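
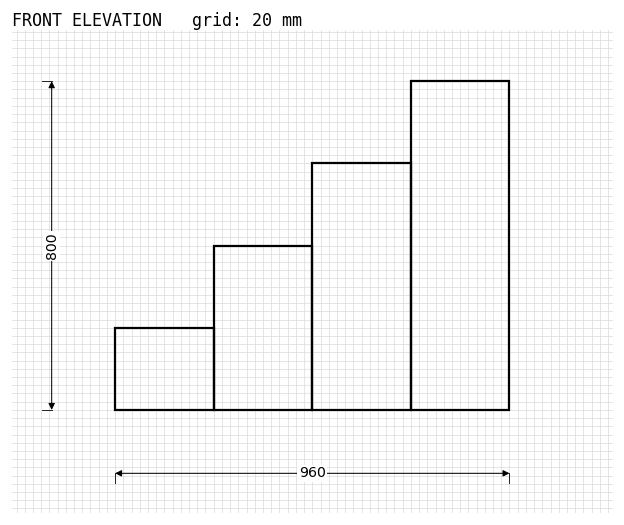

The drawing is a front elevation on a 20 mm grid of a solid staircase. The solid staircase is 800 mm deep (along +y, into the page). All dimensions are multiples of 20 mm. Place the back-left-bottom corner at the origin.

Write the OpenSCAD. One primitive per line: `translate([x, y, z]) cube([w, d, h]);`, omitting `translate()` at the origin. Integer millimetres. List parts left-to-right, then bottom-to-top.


cube([240, 800, 200]);
translate([240, 0, 0]) cube([240, 800, 400]);
translate([480, 0, 0]) cube([240, 800, 600]);
translate([720, 0, 0]) cube([240, 800, 800]);


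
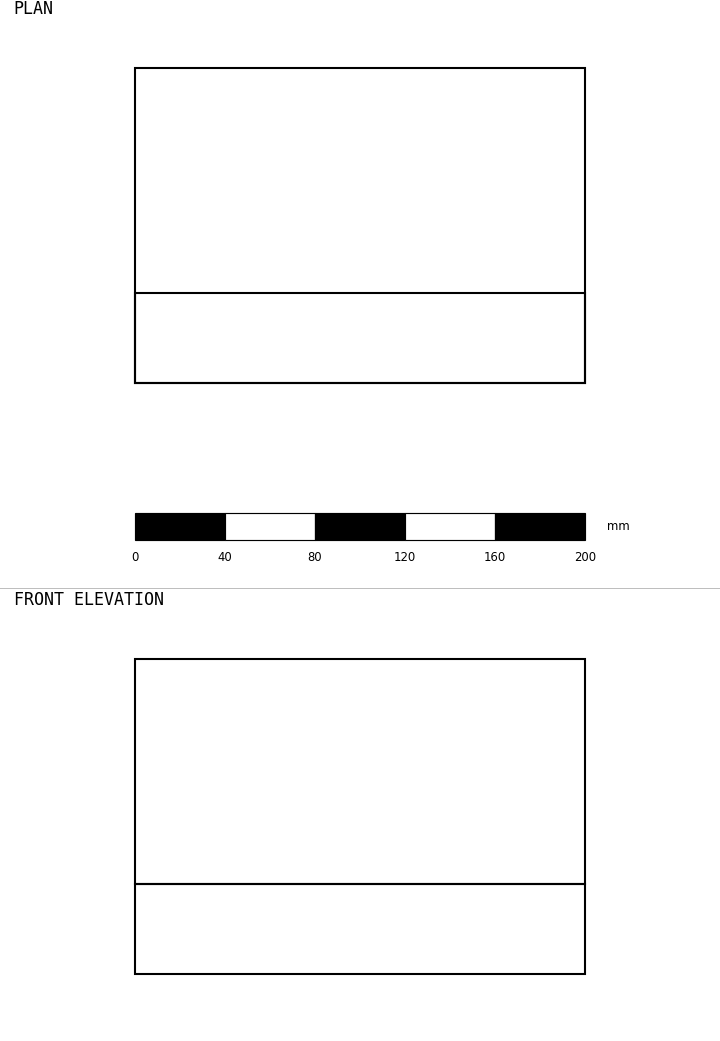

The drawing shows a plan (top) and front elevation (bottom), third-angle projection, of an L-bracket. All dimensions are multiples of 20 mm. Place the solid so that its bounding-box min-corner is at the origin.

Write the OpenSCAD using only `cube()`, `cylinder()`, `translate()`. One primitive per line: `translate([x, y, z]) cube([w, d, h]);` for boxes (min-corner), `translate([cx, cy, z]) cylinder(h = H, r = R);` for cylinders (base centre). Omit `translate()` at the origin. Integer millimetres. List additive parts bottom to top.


cube([200, 140, 40]);
translate([0, 0, 40]) cube([200, 40, 100]);


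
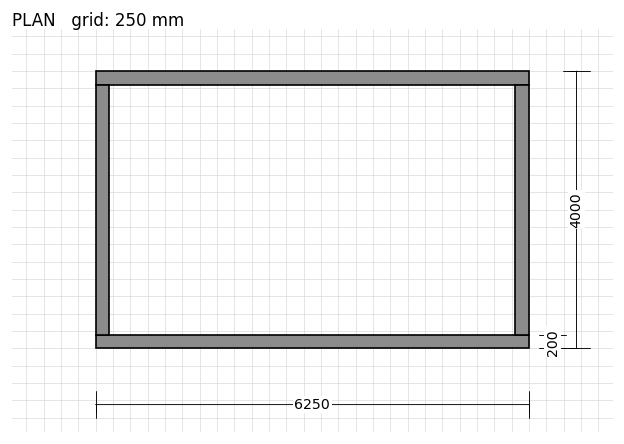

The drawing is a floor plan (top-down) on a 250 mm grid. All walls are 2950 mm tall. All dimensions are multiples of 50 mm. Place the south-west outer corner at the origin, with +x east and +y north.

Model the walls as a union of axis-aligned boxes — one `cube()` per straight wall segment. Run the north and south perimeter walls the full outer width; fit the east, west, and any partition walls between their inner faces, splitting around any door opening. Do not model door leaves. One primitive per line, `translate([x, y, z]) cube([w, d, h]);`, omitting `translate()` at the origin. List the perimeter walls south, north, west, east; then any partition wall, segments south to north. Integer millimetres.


cube([6250, 200, 2950]);
translate([0, 3800, 0]) cube([6250, 200, 2950]);
translate([0, 200, 0]) cube([200, 3600, 2950]);
translate([6050, 200, 0]) cube([200, 3600, 2950]);


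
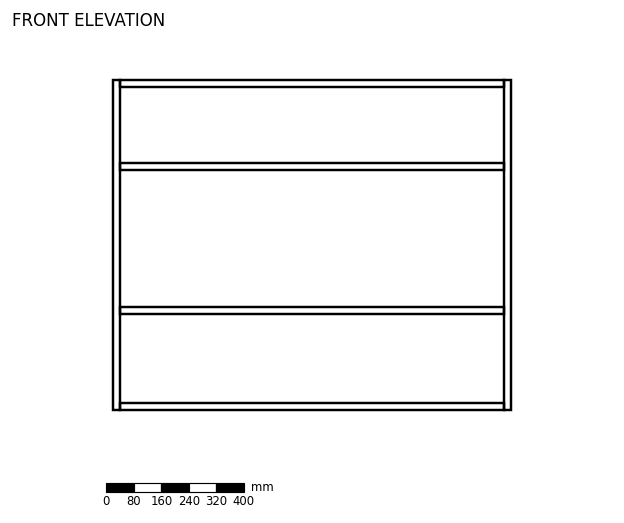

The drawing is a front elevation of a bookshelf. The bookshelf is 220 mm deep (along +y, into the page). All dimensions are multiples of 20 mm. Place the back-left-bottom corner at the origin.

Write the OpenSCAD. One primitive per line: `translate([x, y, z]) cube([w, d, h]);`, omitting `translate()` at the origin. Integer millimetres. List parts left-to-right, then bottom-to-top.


cube([20, 220, 960]);
translate([20, 0, 0]) cube([1120, 220, 20]);
translate([20, 0, 280]) cube([1120, 220, 20]);
translate([20, 0, 700]) cube([1120, 220, 20]);
translate([20, 0, 940]) cube([1120, 220, 20]);
translate([1140, 0, 0]) cube([20, 220, 960]);


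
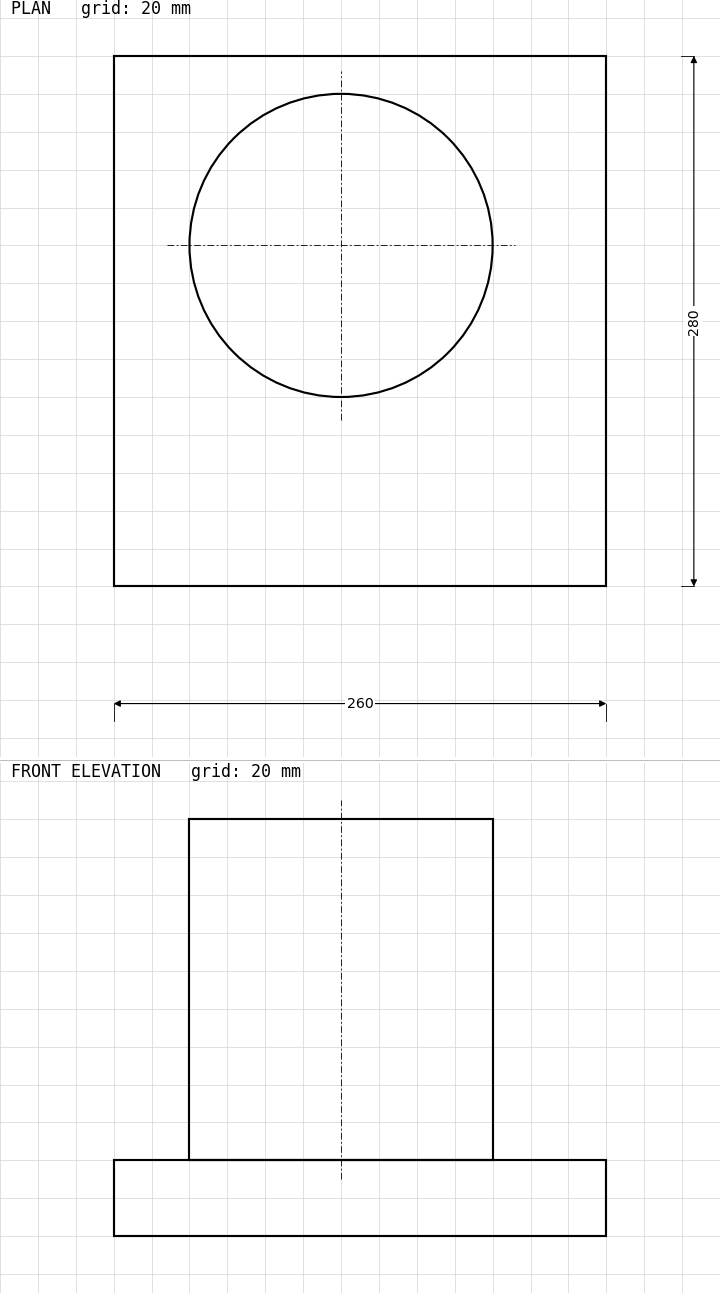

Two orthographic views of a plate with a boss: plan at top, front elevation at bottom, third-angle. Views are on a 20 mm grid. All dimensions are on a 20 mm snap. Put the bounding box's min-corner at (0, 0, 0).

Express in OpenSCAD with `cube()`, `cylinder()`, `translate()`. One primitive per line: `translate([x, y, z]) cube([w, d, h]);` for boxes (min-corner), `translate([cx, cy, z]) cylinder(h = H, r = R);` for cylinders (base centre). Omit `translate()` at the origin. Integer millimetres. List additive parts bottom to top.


cube([260, 280, 40]);
translate([120, 180, 40]) cylinder(h = 180, r = 80);


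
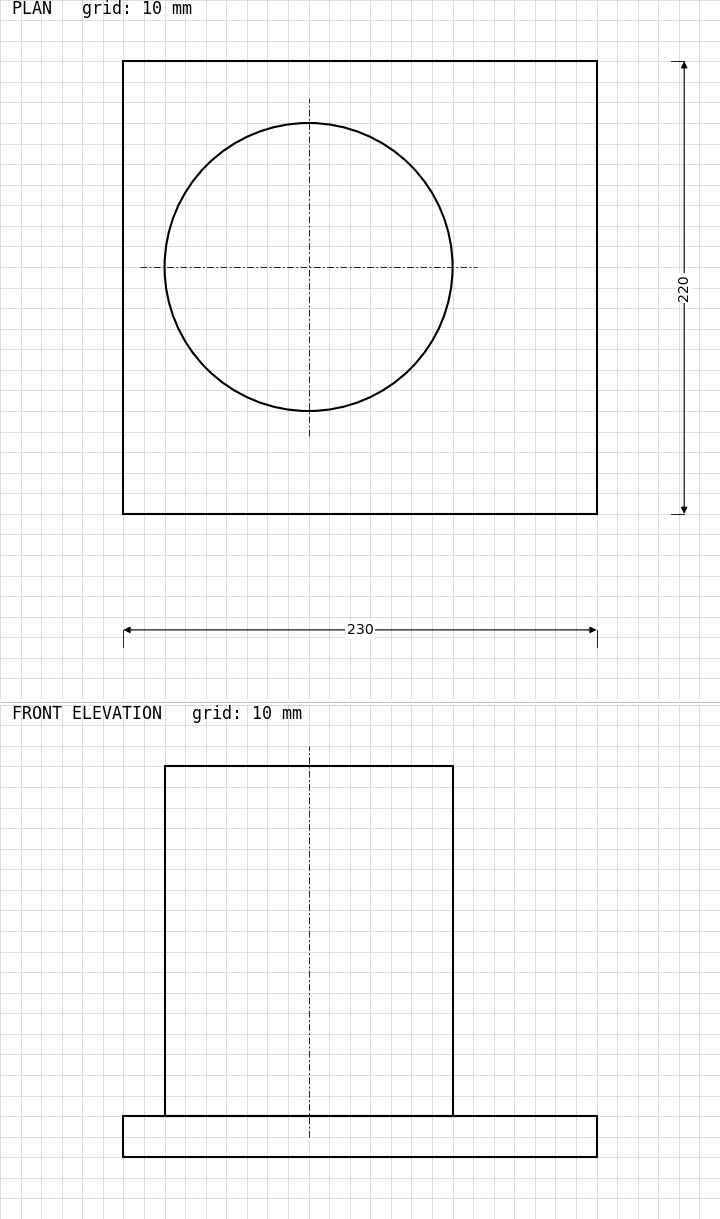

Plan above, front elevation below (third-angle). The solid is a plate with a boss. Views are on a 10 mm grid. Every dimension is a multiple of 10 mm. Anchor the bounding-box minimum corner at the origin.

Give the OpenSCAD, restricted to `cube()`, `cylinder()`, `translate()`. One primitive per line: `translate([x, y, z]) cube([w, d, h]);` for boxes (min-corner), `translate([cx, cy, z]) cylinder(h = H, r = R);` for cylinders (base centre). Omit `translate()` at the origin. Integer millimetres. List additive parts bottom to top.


cube([230, 220, 20]);
translate([90, 120, 20]) cylinder(h = 170, r = 70);


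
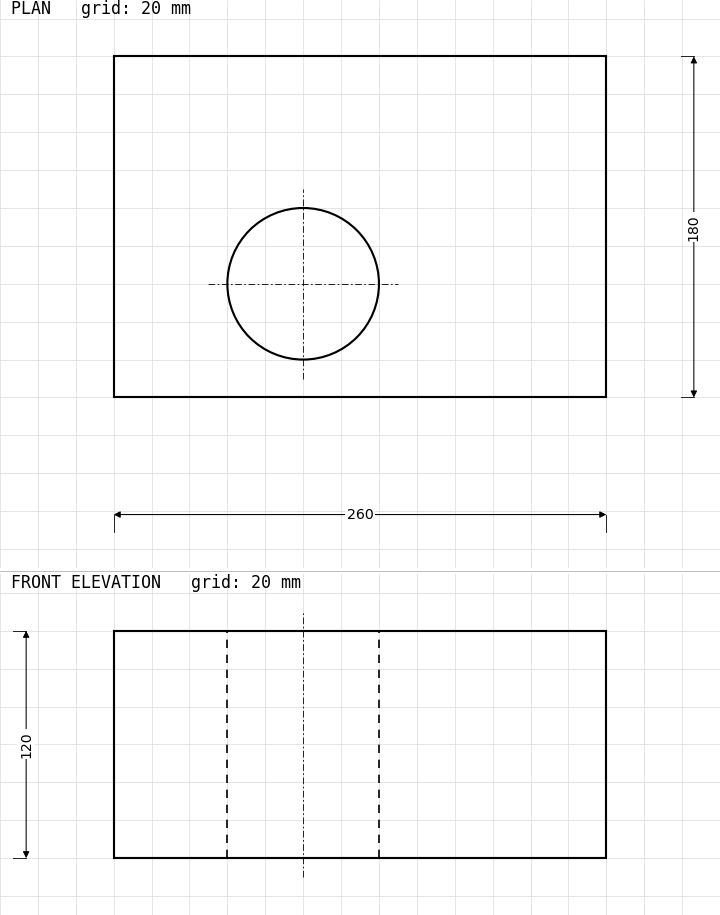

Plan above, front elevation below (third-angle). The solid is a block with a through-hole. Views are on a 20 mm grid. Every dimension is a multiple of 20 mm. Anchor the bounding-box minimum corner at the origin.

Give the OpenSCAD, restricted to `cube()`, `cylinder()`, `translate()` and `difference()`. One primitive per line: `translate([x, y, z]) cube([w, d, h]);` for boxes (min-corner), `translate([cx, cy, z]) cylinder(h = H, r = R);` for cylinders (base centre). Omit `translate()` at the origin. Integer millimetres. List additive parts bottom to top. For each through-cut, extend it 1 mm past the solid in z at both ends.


difference() {
  cube([260, 180, 120]);
  translate([100, 60, -1]) cylinder(h = 122, r = 40);
}


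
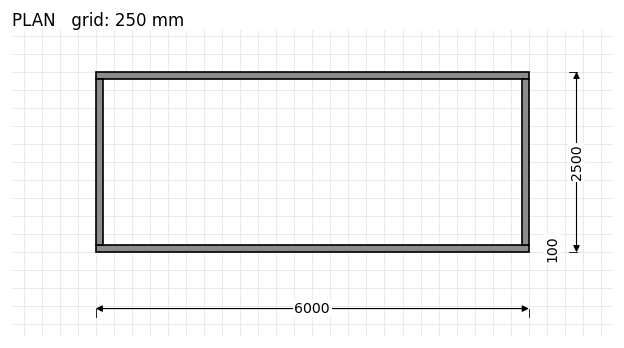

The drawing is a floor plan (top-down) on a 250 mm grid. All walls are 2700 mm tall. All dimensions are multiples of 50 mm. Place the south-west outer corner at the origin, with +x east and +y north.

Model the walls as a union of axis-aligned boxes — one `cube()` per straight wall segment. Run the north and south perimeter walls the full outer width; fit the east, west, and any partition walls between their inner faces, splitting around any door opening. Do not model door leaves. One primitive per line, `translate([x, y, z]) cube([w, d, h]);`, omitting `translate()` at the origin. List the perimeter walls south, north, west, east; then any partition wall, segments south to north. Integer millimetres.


cube([6000, 100, 2700]);
translate([0, 2400, 0]) cube([6000, 100, 2700]);
translate([0, 100, 0]) cube([100, 2300, 2700]);
translate([5900, 100, 0]) cube([100, 2300, 2700]);


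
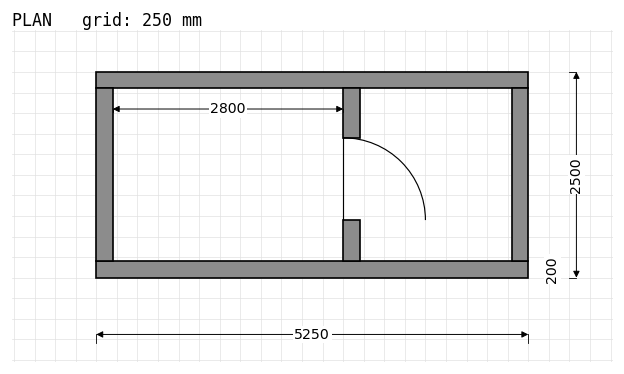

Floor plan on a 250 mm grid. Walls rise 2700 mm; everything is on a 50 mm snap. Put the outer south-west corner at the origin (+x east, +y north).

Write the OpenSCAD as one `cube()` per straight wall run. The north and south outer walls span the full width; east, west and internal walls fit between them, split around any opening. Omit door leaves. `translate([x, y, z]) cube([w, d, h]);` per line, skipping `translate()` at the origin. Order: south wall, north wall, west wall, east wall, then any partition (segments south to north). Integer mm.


cube([5250, 200, 2700]);
translate([0, 2300, 0]) cube([5250, 200, 2700]);
translate([0, 200, 0]) cube([200, 2100, 2700]);
translate([5050, 200, 0]) cube([200, 2100, 2700]);
translate([3000, 200, 0]) cube([200, 500, 2700]);
translate([3000, 1700, 0]) cube([200, 600, 2700]);


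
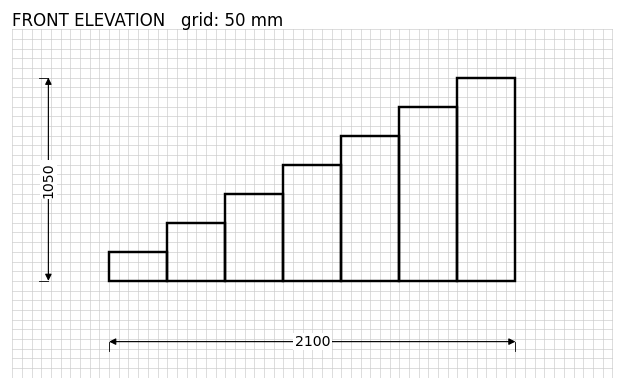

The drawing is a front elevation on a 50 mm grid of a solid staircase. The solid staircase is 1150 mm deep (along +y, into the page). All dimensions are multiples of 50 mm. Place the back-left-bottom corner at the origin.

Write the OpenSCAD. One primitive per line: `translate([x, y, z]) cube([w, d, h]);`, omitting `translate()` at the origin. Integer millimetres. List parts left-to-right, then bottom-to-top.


cube([300, 1150, 150]);
translate([300, 0, 0]) cube([300, 1150, 300]);
translate([600, 0, 0]) cube([300, 1150, 450]);
translate([900, 0, 0]) cube([300, 1150, 600]);
translate([1200, 0, 0]) cube([300, 1150, 750]);
translate([1500, 0, 0]) cube([300, 1150, 900]);
translate([1800, 0, 0]) cube([300, 1150, 1050]);


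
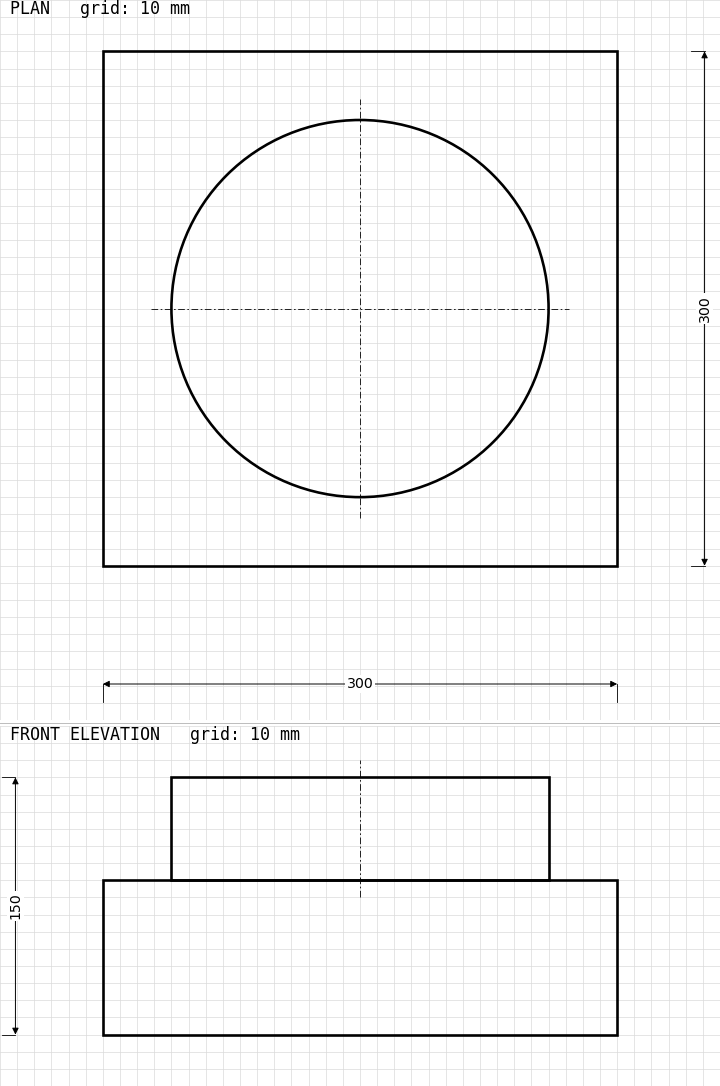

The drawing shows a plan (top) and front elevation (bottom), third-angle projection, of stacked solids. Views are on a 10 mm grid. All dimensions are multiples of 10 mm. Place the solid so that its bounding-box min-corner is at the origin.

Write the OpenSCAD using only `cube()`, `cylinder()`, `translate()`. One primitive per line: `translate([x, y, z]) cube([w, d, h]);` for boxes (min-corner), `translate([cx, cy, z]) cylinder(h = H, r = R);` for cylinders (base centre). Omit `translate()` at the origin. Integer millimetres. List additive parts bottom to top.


cube([300, 300, 90]);
translate([150, 150, 90]) cylinder(h = 60, r = 110);


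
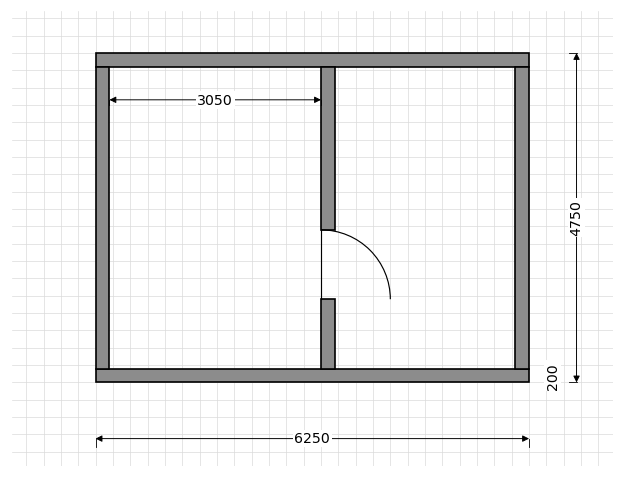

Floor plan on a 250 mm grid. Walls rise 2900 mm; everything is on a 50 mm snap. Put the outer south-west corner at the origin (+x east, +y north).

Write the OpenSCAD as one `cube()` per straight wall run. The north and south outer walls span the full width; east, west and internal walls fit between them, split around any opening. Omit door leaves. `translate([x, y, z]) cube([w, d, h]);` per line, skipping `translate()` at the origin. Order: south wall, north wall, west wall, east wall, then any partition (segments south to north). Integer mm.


cube([6250, 200, 2900]);
translate([0, 4550, 0]) cube([6250, 200, 2900]);
translate([0, 200, 0]) cube([200, 4350, 2900]);
translate([6050, 200, 0]) cube([200, 4350, 2900]);
translate([3250, 200, 0]) cube([200, 1000, 2900]);
translate([3250, 2200, 0]) cube([200, 2350, 2900]);


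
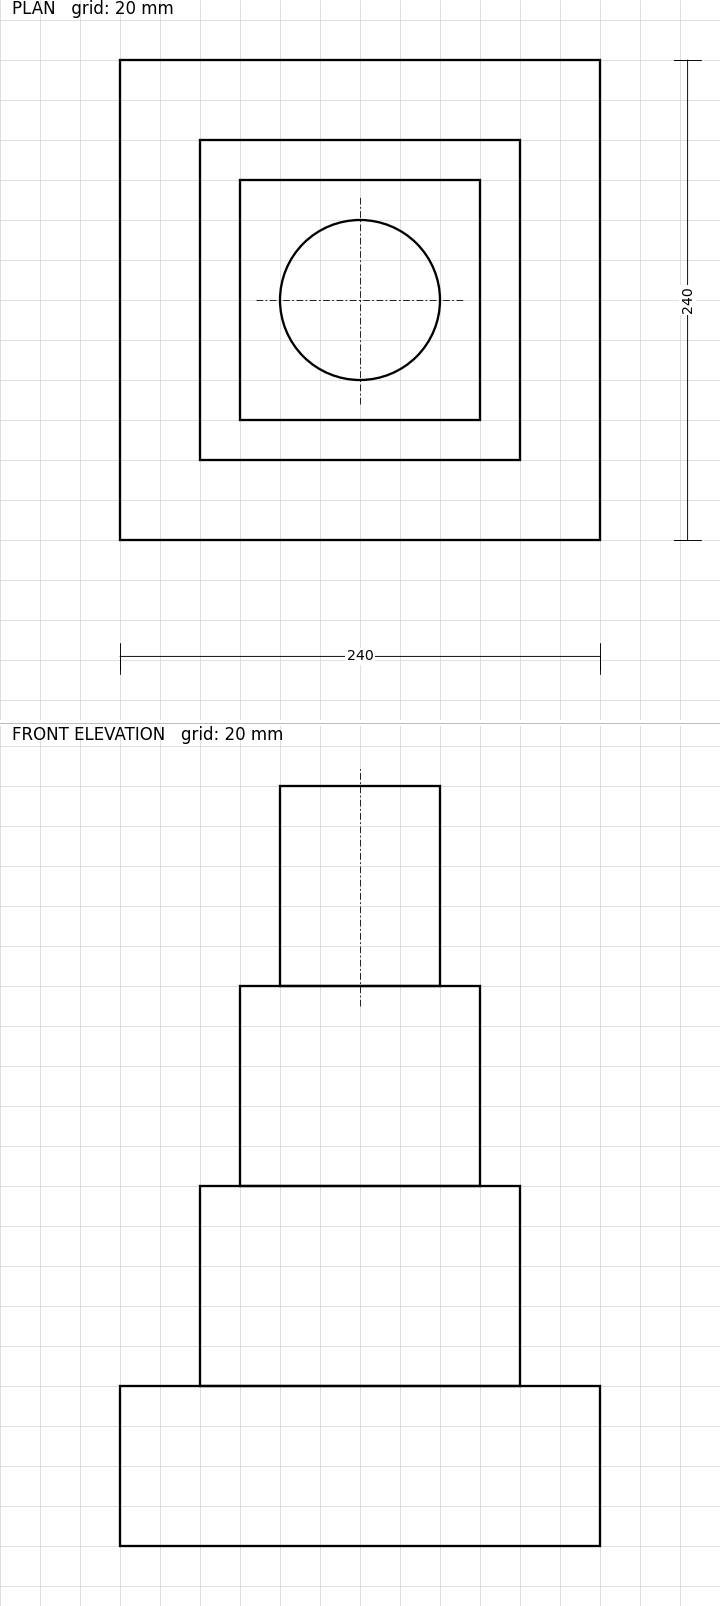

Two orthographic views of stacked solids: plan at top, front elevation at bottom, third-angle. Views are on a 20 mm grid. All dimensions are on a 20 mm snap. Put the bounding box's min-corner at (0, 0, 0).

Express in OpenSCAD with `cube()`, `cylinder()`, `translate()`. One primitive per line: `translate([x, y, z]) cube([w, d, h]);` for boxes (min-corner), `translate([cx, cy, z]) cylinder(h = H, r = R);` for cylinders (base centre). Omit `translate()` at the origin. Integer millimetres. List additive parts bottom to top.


cube([240, 240, 80]);
translate([40, 40, 80]) cube([160, 160, 100]);
translate([60, 60, 180]) cube([120, 120, 100]);
translate([120, 120, 280]) cylinder(h = 100, r = 40);


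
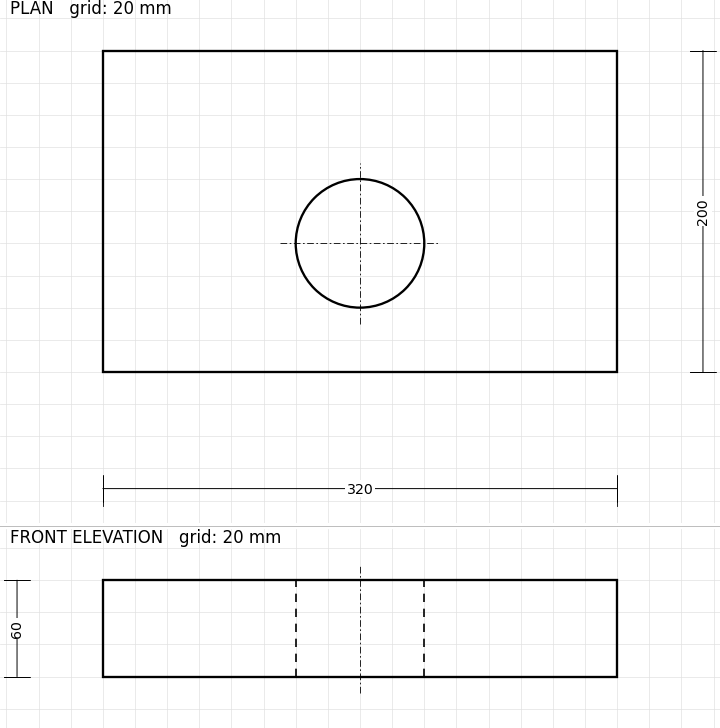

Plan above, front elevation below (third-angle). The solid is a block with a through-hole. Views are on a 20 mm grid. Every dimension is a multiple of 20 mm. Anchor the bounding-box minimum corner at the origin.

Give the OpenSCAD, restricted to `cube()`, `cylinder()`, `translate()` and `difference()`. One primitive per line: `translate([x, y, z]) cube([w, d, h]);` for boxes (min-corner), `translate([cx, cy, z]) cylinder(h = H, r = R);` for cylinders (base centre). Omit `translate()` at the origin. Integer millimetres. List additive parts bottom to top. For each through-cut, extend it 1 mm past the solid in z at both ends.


difference() {
  cube([320, 200, 60]);
  translate([160, 80, -1]) cylinder(h = 62, r = 40);
}


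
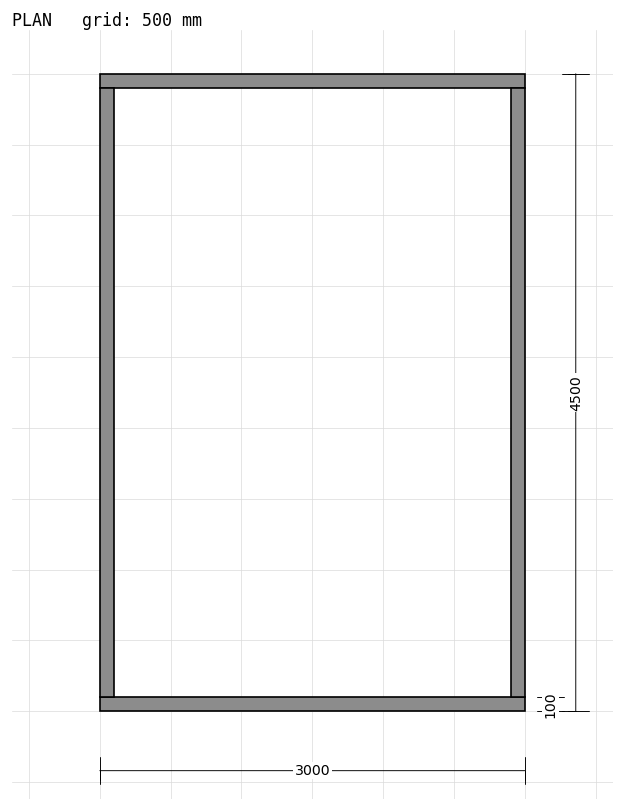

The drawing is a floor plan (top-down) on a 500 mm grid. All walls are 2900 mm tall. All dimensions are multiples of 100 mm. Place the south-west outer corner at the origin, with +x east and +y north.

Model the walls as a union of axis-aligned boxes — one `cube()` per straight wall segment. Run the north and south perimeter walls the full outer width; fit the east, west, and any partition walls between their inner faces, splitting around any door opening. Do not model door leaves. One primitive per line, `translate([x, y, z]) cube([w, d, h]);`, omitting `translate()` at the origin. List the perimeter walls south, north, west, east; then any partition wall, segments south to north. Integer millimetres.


cube([3000, 100, 2900]);
translate([0, 4400, 0]) cube([3000, 100, 2900]);
translate([0, 100, 0]) cube([100, 4300, 2900]);
translate([2900, 100, 0]) cube([100, 4300, 2900]);


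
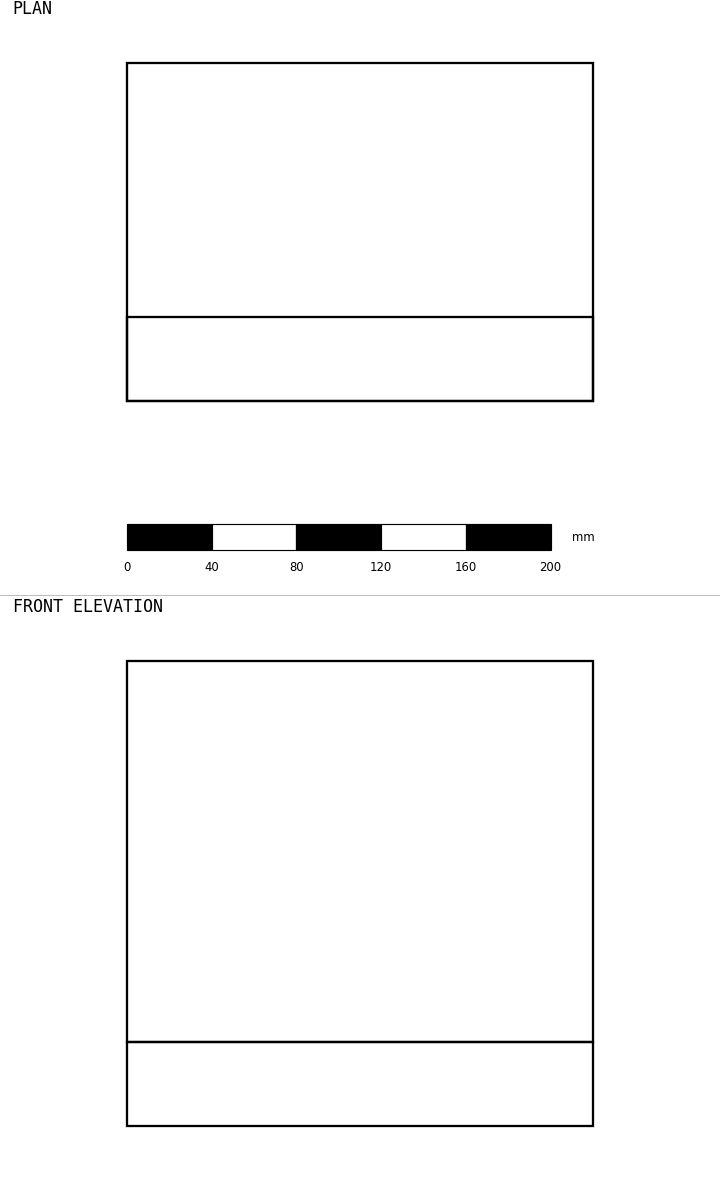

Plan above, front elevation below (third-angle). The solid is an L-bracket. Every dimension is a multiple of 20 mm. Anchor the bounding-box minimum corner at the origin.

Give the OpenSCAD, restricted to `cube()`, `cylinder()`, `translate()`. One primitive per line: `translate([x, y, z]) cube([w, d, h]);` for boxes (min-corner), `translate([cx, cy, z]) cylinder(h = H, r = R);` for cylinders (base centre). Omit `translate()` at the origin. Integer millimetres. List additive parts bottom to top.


cube([220, 160, 40]);
translate([0, 0, 40]) cube([220, 40, 180]);


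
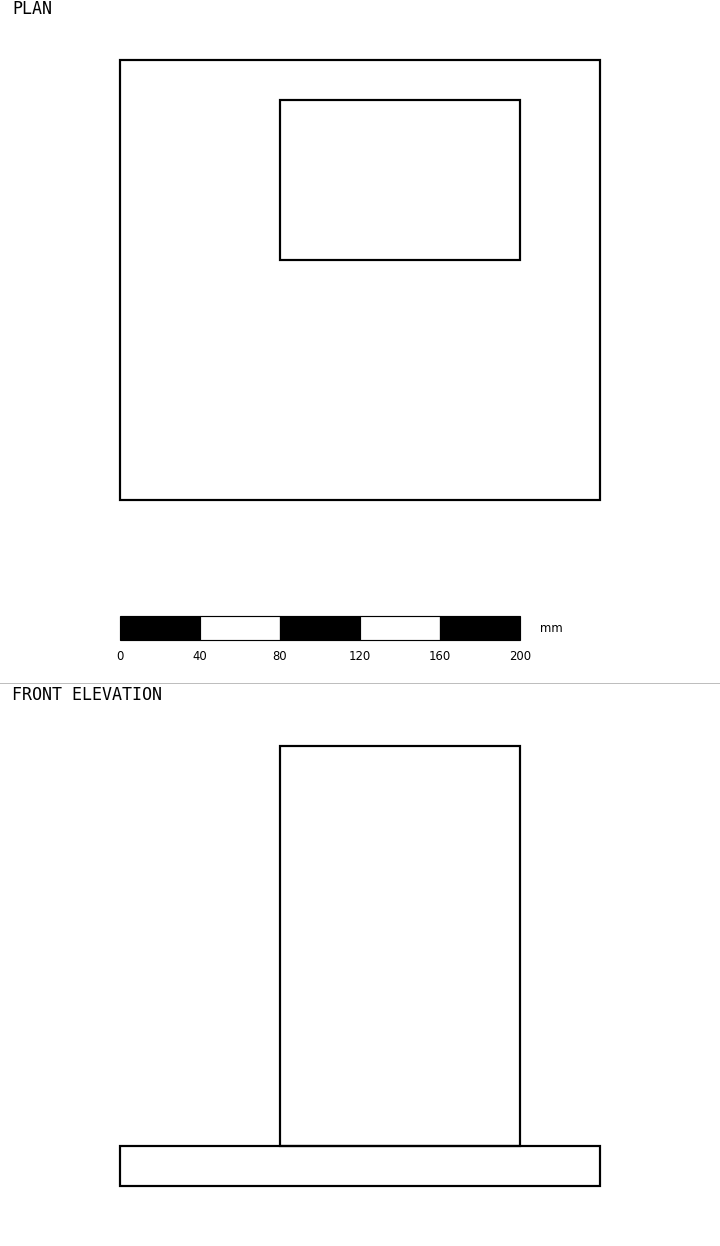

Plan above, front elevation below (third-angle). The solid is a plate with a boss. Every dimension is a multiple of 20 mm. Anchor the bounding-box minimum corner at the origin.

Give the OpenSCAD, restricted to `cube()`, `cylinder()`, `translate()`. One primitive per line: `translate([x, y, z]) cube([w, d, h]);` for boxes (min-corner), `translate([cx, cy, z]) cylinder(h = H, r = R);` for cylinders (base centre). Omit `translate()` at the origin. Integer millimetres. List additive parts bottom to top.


cube([240, 220, 20]);
translate([80, 120, 20]) cube([120, 80, 200]);


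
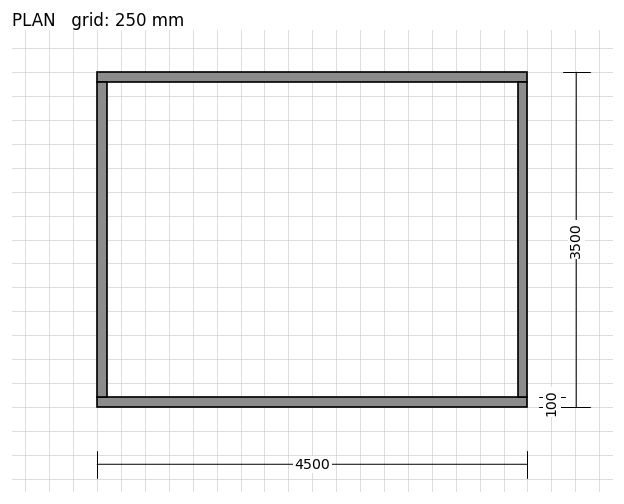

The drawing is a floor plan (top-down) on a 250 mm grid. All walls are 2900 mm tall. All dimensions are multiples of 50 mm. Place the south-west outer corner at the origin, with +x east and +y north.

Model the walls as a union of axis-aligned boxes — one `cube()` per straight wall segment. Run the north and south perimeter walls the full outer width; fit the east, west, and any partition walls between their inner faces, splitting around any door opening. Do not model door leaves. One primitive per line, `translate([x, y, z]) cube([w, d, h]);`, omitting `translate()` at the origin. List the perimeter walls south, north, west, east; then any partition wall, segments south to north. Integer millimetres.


cube([4500, 100, 2900]);
translate([0, 3400, 0]) cube([4500, 100, 2900]);
translate([0, 100, 0]) cube([100, 3300, 2900]);
translate([4400, 100, 0]) cube([100, 3300, 2900]);


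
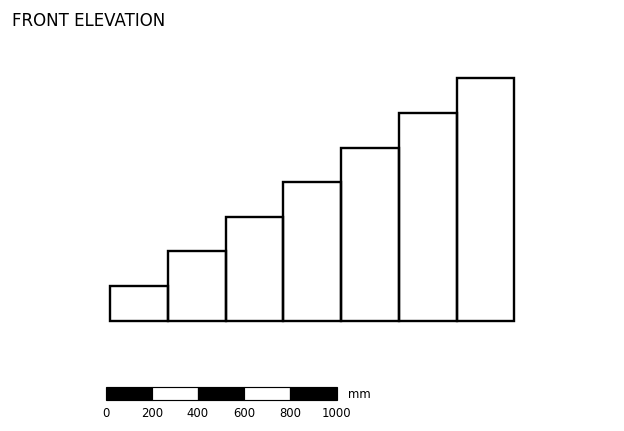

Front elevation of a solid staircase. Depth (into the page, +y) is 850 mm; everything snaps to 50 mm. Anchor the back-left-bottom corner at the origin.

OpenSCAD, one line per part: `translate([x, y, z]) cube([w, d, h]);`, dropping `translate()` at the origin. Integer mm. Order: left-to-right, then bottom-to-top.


cube([250, 850, 150]);
translate([250, 0, 0]) cube([250, 850, 300]);
translate([500, 0, 0]) cube([250, 850, 450]);
translate([750, 0, 0]) cube([250, 850, 600]);
translate([1000, 0, 0]) cube([250, 850, 750]);
translate([1250, 0, 0]) cube([250, 850, 900]);
translate([1500, 0, 0]) cube([250, 850, 1050]);


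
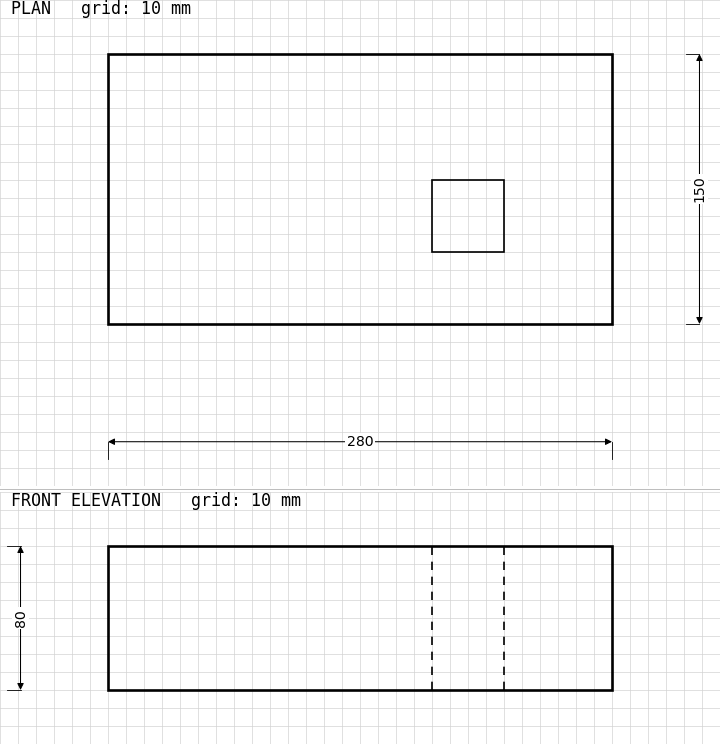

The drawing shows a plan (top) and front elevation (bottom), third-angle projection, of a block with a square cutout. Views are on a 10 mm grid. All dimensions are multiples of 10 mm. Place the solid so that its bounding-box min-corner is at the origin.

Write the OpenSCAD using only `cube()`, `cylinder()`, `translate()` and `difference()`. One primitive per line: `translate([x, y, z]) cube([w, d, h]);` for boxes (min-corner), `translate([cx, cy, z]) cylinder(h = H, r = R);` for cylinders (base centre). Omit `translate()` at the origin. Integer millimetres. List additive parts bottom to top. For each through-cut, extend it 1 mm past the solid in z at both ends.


difference() {
  cube([280, 150, 80]);
  translate([180, 40, -1]) cube([40, 40, 82]);
}


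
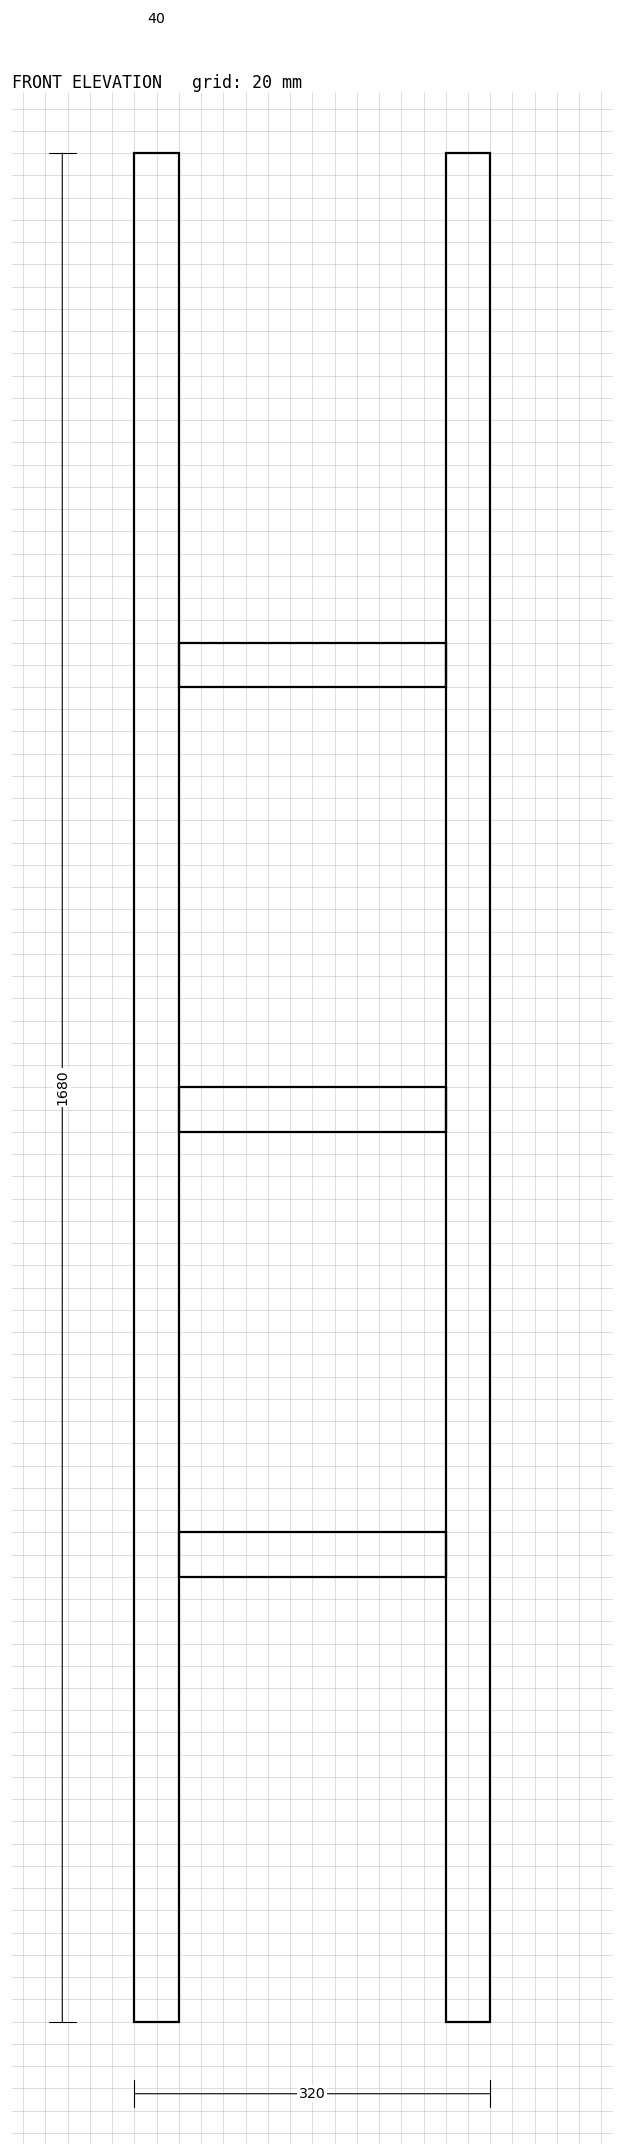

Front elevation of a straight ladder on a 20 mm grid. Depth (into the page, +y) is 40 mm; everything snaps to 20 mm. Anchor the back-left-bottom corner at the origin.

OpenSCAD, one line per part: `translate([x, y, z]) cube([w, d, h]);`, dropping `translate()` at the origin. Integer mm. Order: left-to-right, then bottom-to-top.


cube([40, 40, 1680]);
translate([40, 0, 400]) cube([240, 40, 40]);
translate([40, 0, 800]) cube([240, 40, 40]);
translate([40, 0, 1200]) cube([240, 40, 40]);
translate([280, 0, 0]) cube([40, 40, 1680]);


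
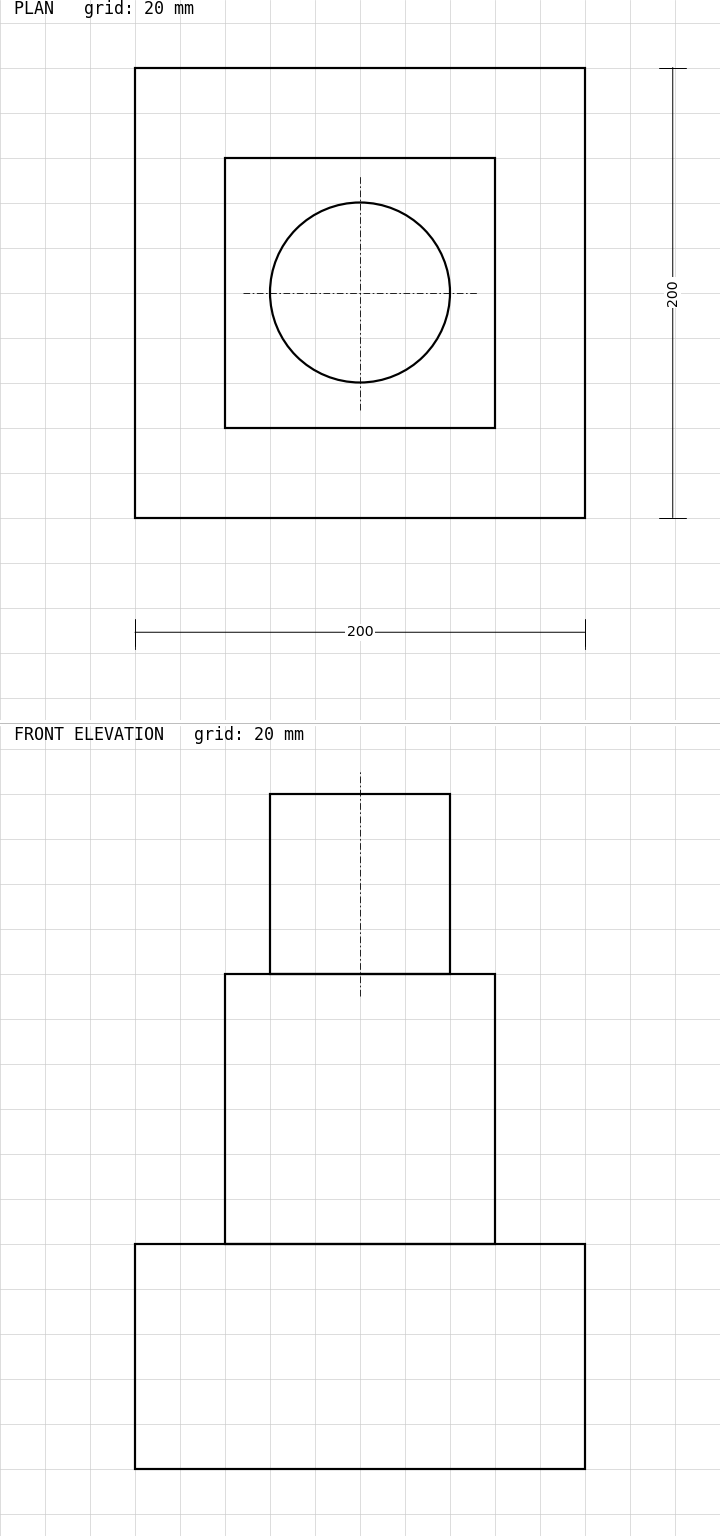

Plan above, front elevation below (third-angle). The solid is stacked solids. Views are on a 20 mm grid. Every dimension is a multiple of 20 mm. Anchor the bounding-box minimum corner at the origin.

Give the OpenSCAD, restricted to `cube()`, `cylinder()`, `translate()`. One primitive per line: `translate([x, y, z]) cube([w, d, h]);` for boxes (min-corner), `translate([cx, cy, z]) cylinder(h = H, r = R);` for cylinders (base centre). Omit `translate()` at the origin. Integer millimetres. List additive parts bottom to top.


cube([200, 200, 100]);
translate([40, 40, 100]) cube([120, 120, 120]);
translate([100, 100, 220]) cylinder(h = 80, r = 40);


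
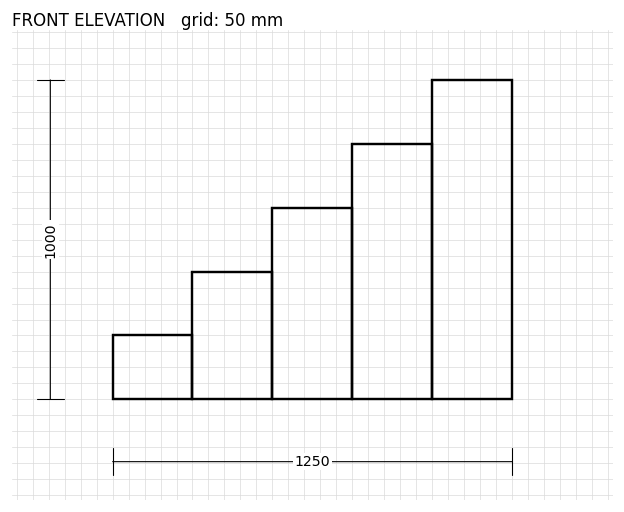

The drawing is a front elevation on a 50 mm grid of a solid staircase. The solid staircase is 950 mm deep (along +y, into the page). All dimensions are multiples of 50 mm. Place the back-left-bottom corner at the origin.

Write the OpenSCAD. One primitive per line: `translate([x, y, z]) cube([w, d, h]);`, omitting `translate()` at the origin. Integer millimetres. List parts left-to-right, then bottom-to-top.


cube([250, 950, 200]);
translate([250, 0, 0]) cube([250, 950, 400]);
translate([500, 0, 0]) cube([250, 950, 600]);
translate([750, 0, 0]) cube([250, 950, 800]);
translate([1000, 0, 0]) cube([250, 950, 1000]);


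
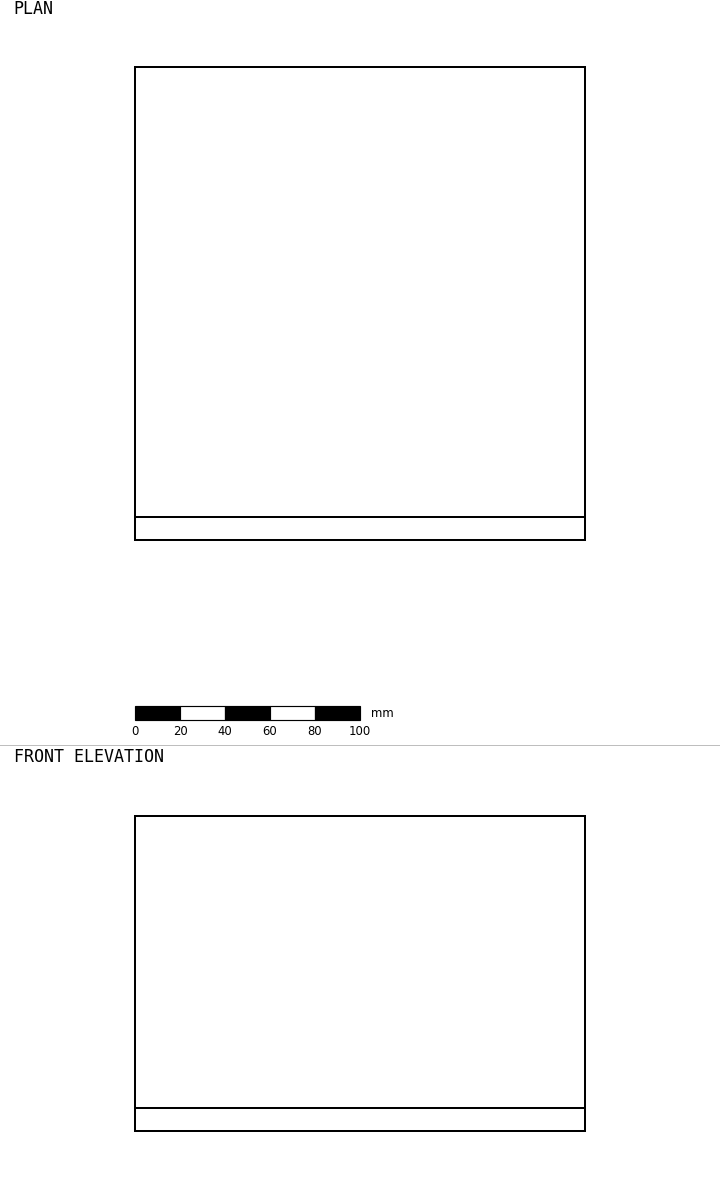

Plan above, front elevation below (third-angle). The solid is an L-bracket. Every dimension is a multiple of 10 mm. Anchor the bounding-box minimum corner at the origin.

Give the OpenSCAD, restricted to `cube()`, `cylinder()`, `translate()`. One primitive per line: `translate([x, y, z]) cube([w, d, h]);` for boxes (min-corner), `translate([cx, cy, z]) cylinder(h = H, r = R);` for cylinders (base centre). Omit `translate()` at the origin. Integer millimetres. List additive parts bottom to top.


cube([200, 210, 10]);
translate([0, 0, 10]) cube([200, 10, 130]);


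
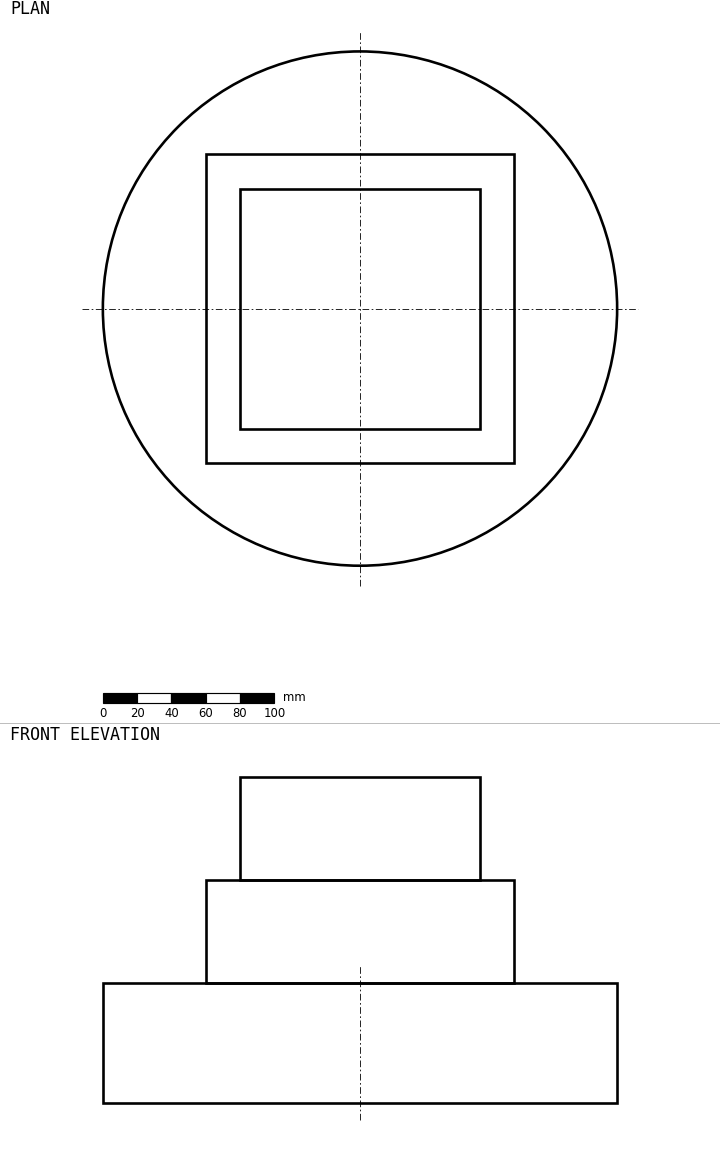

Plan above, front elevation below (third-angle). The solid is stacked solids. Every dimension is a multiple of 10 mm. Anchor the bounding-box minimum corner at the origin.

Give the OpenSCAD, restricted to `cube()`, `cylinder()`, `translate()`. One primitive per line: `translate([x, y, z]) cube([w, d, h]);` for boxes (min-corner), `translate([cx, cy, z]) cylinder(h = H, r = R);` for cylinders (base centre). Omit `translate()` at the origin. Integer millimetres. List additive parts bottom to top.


translate([150, 150, 0]) cylinder(h = 70, r = 150);
translate([60, 60, 70]) cube([180, 180, 60]);
translate([80, 80, 130]) cube([140, 140, 60]);


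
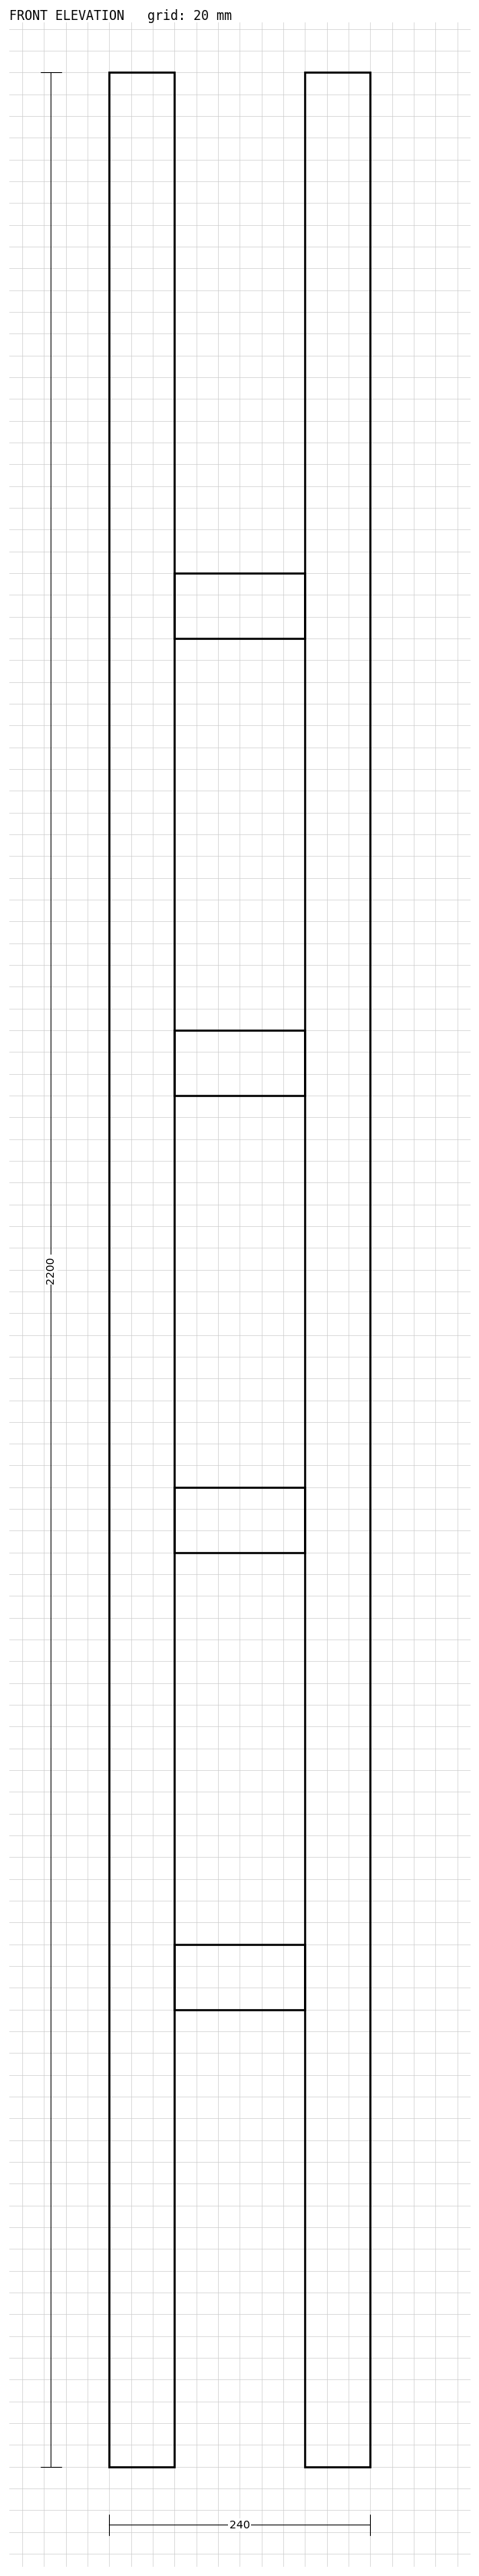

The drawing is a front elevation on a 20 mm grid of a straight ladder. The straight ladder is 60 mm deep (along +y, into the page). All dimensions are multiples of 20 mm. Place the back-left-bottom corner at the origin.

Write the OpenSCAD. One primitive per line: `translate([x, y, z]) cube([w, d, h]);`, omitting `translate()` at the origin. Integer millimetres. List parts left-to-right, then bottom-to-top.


cube([60, 60, 2200]);
translate([60, 0, 420]) cube([120, 60, 60]);
translate([60, 0, 840]) cube([120, 60, 60]);
translate([60, 0, 1260]) cube([120, 60, 60]);
translate([60, 0, 1680]) cube([120, 60, 60]);
translate([180, 0, 0]) cube([60, 60, 2200]);


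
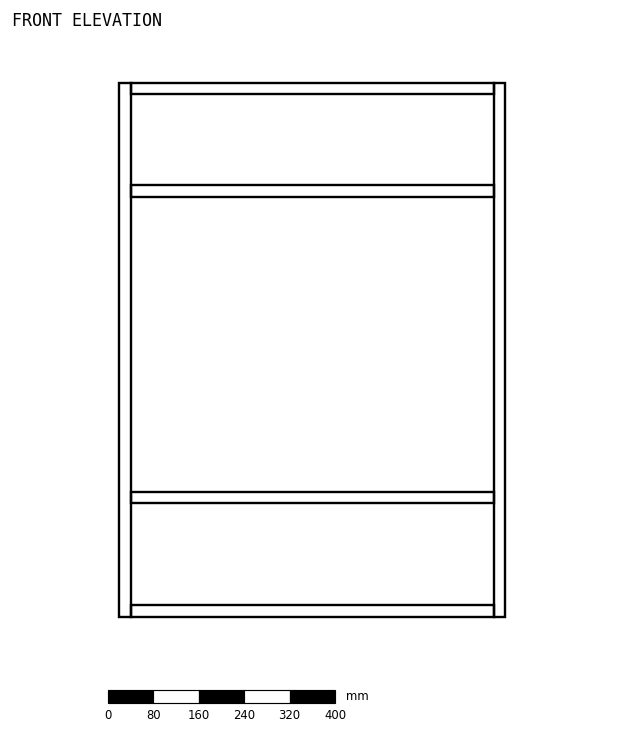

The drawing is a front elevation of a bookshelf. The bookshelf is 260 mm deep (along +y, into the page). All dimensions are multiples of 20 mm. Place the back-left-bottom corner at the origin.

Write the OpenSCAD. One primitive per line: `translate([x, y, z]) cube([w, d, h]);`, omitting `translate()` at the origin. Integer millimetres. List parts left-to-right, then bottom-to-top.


cube([20, 260, 940]);
translate([20, 0, 0]) cube([640, 260, 20]);
translate([20, 0, 200]) cube([640, 260, 20]);
translate([20, 0, 740]) cube([640, 260, 20]);
translate([20, 0, 920]) cube([640, 260, 20]);
translate([660, 0, 0]) cube([20, 260, 940]);


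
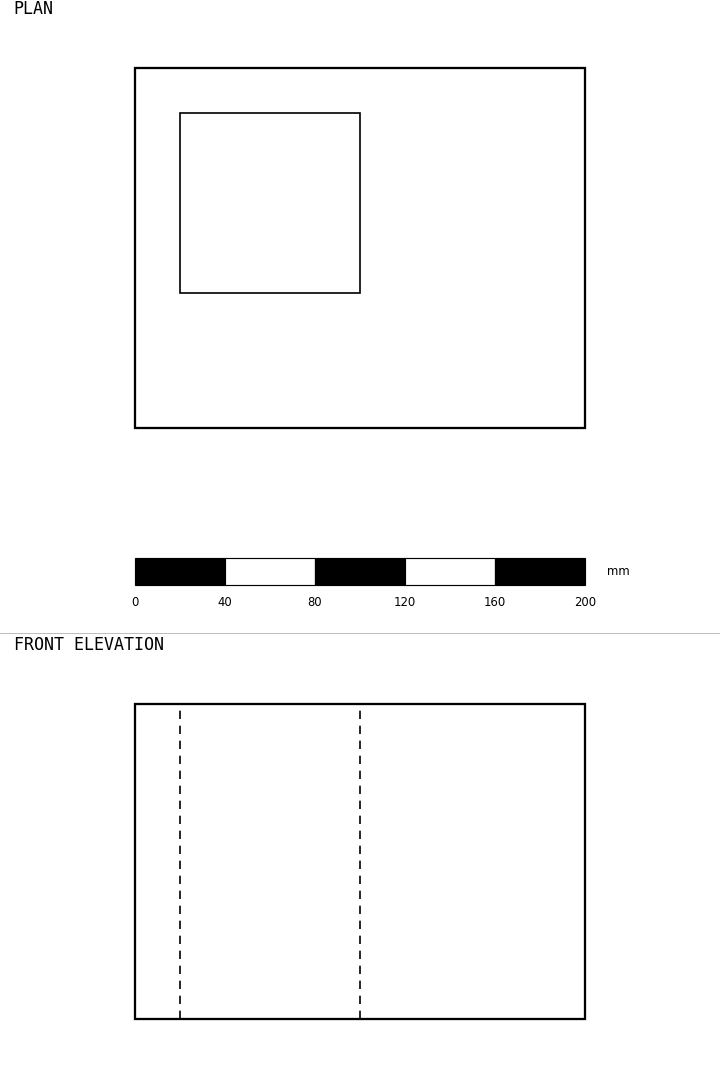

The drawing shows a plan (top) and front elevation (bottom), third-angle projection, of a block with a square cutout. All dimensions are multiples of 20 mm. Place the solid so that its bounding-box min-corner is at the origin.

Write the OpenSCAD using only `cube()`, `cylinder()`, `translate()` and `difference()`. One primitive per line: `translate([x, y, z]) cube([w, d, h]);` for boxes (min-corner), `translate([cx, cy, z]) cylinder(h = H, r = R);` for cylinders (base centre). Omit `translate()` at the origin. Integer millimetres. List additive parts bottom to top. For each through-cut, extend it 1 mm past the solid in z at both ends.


difference() {
  cube([200, 160, 140]);
  translate([20, 60, -1]) cube([80, 80, 142]);
}


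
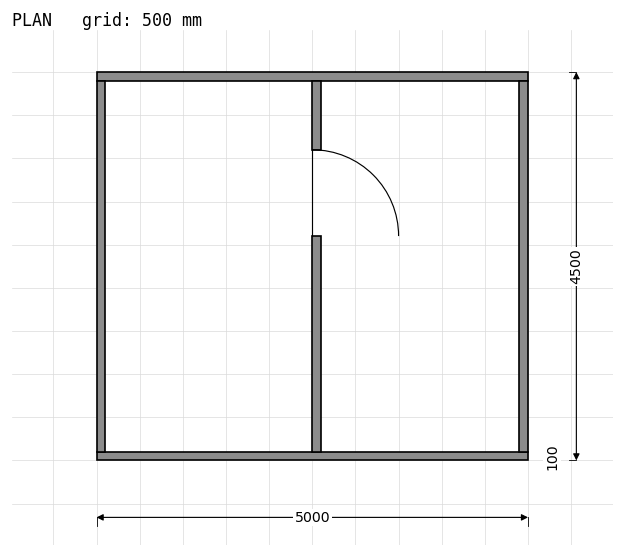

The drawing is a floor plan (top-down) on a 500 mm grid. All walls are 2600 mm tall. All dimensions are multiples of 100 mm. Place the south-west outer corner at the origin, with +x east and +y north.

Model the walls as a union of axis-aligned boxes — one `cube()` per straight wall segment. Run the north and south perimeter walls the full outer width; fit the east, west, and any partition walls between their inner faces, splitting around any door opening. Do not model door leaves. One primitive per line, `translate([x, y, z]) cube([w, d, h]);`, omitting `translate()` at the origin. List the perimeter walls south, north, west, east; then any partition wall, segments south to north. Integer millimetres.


cube([5000, 100, 2600]);
translate([0, 4400, 0]) cube([5000, 100, 2600]);
translate([0, 100, 0]) cube([100, 4300, 2600]);
translate([4900, 100, 0]) cube([100, 4300, 2600]);
translate([2500, 100, 0]) cube([100, 2500, 2600]);
translate([2500, 3600, 0]) cube([100, 800, 2600]);


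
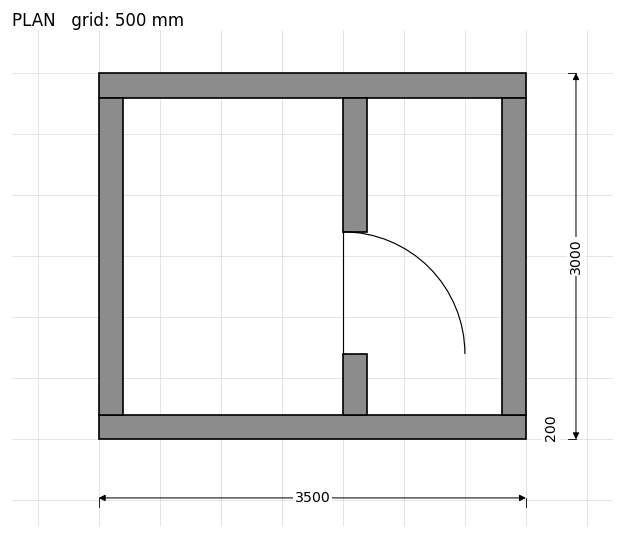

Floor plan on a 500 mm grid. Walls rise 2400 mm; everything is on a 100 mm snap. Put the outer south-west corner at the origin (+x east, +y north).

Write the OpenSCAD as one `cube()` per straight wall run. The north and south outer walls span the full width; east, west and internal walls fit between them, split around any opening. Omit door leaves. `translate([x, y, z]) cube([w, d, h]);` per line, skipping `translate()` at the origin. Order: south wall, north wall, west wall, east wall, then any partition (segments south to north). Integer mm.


cube([3500, 200, 2400]);
translate([0, 2800, 0]) cube([3500, 200, 2400]);
translate([0, 200, 0]) cube([200, 2600, 2400]);
translate([3300, 200, 0]) cube([200, 2600, 2400]);
translate([2000, 200, 0]) cube([200, 500, 2400]);
translate([2000, 1700, 0]) cube([200, 1100, 2400]);


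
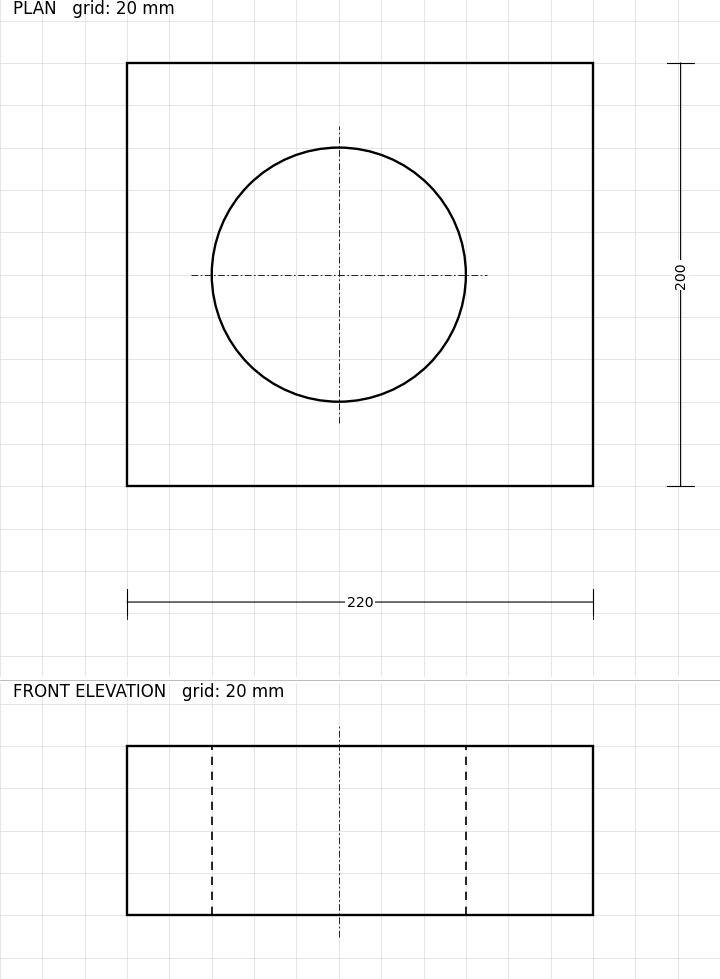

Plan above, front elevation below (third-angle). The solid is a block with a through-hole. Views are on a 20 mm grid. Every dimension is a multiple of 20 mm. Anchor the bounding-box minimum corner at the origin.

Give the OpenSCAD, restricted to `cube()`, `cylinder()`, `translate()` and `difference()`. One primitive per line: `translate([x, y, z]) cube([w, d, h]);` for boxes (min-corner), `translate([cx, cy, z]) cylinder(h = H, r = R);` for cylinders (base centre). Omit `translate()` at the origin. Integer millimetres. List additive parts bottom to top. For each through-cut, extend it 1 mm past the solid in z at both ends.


difference() {
  cube([220, 200, 80]);
  translate([100, 100, -1]) cylinder(h = 82, r = 60);
}


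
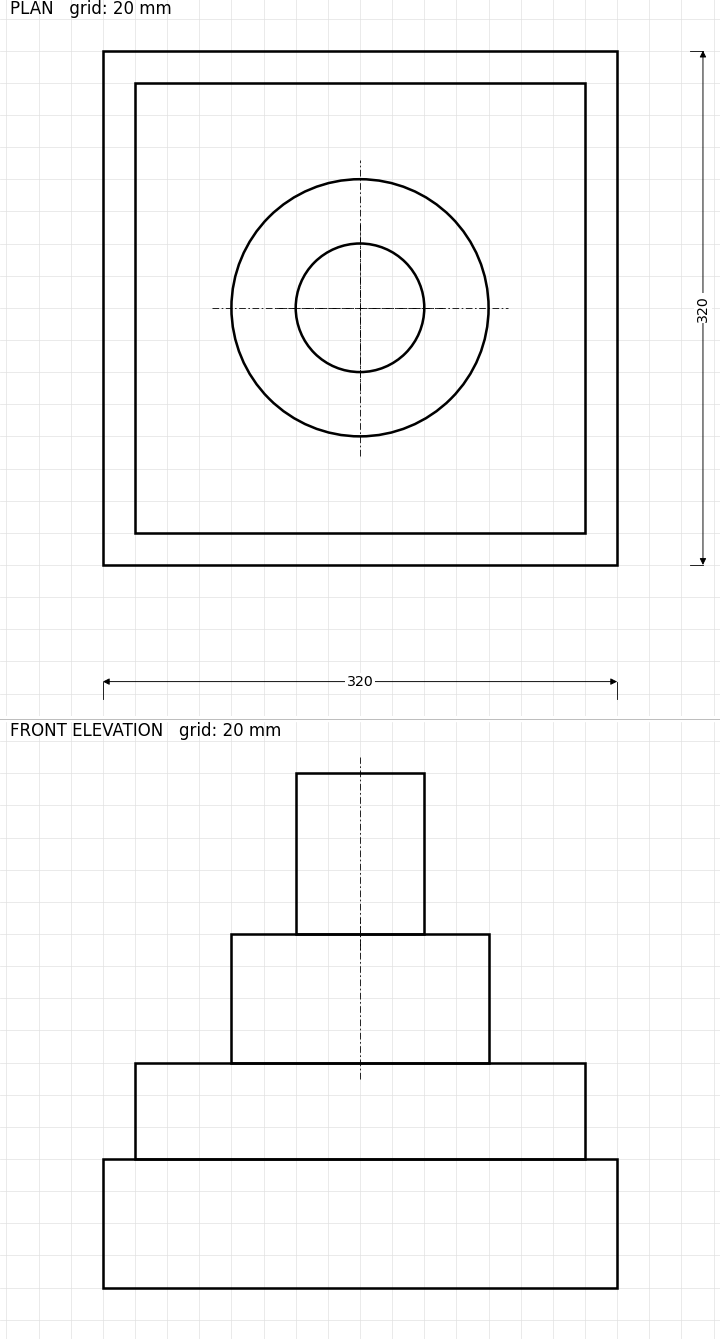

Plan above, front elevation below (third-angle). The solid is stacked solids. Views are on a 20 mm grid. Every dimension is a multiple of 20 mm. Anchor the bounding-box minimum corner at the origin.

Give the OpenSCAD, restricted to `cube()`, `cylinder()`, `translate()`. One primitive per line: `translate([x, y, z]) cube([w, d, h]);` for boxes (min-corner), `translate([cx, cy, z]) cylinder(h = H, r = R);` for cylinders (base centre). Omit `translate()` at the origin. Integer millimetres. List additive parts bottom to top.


cube([320, 320, 80]);
translate([20, 20, 80]) cube([280, 280, 60]);
translate([160, 160, 140]) cylinder(h = 80, r = 80);
translate([160, 160, 220]) cylinder(h = 100, r = 40);


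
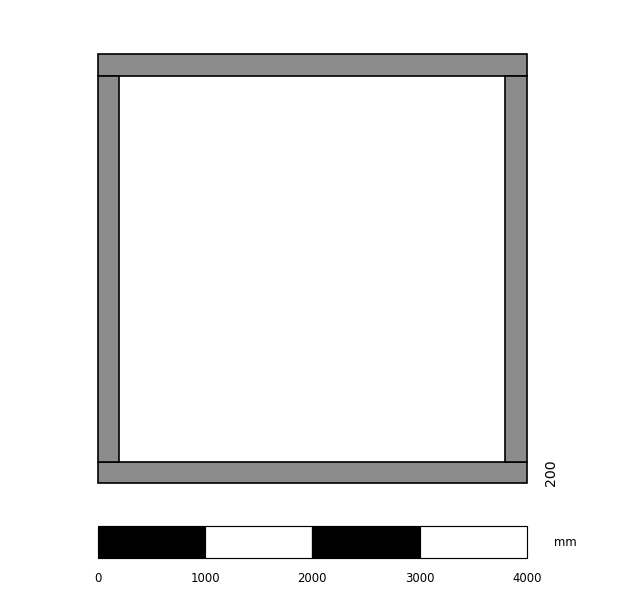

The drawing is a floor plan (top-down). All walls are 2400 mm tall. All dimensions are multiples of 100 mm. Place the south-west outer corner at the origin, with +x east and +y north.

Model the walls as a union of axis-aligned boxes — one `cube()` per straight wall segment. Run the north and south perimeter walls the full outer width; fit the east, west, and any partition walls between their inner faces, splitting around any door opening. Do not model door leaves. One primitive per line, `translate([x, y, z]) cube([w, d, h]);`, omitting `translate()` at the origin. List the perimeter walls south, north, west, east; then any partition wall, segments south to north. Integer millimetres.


cube([4000, 200, 2400]);
translate([0, 3800, 0]) cube([4000, 200, 2400]);
translate([0, 200, 0]) cube([200, 3600, 2400]);
translate([3800, 200, 0]) cube([200, 3600, 2400]);


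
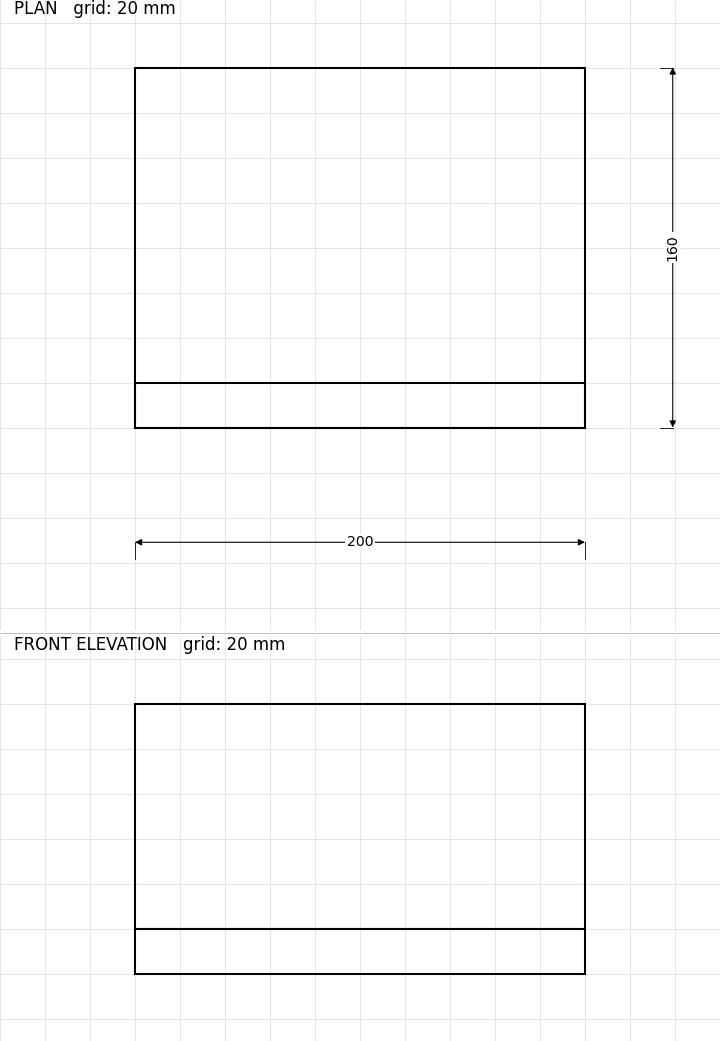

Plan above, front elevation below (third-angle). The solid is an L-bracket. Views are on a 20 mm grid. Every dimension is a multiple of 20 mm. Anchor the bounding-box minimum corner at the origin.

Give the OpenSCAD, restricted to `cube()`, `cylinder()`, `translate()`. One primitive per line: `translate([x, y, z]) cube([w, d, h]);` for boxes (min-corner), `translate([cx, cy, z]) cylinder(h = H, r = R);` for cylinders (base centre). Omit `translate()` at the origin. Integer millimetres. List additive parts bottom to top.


cube([200, 160, 20]);
translate([0, 0, 20]) cube([200, 20, 100]);


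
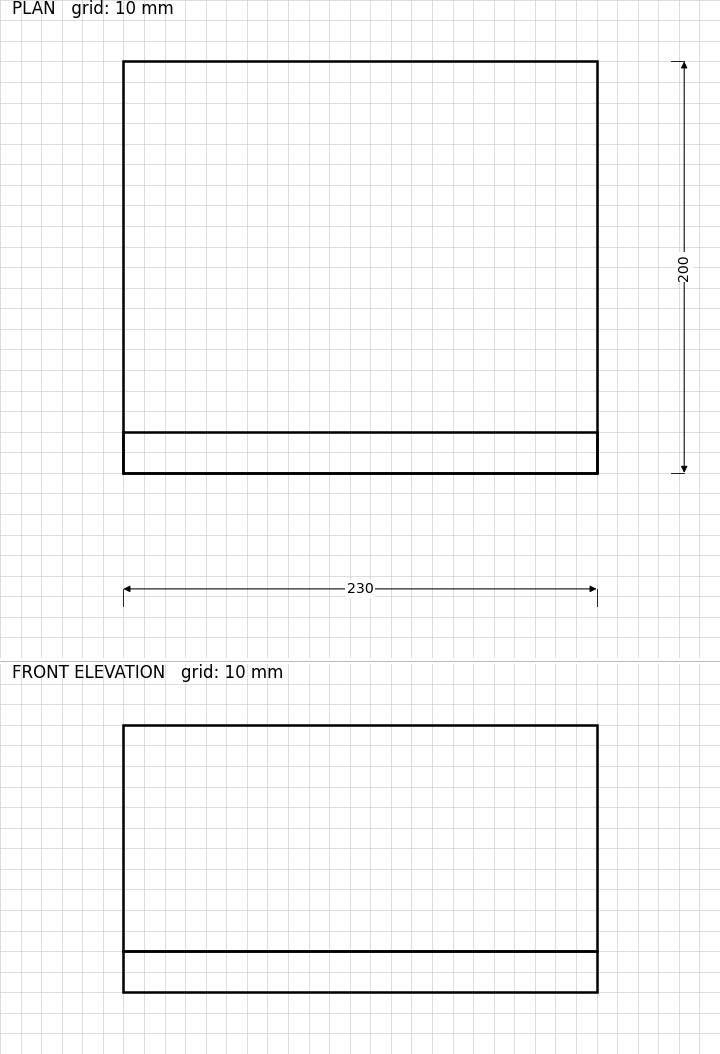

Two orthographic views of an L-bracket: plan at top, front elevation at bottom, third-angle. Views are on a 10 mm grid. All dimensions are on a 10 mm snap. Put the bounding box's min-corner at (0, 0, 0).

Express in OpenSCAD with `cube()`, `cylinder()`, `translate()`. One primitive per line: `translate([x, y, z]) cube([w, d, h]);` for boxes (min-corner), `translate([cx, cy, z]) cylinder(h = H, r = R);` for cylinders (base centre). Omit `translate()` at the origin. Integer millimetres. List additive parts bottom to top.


cube([230, 200, 20]);
translate([0, 0, 20]) cube([230, 20, 110]);
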